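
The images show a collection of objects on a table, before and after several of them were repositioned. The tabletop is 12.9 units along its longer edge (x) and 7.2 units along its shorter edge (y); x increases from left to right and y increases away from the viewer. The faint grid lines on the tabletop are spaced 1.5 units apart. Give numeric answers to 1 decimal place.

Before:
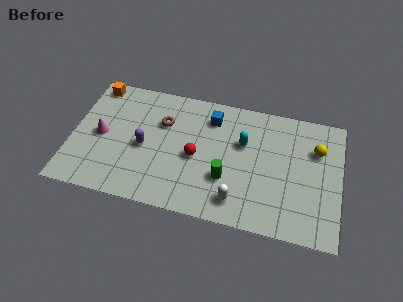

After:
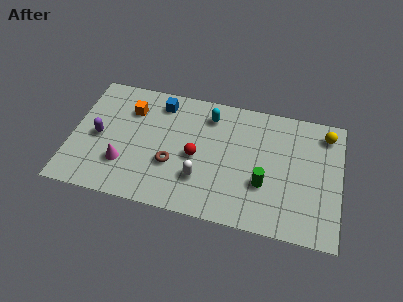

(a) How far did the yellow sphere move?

1.1

From (11.7, 5.0) to (12.1, 6.0), the yellow sphere covered √(0.4² + 1.0²) ≈ 1.1 units.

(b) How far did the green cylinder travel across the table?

1.8

From (7.5, 2.4) to (9.3, 2.5), the green cylinder covered √(1.8² + 0.1²) ≈ 1.8 units.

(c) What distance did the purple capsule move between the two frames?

2.2

The purple capsule moved from about (3.5, 3.3) to (1.3, 3.4), a distance of √(2.2² + 0.1²) ≈ 2.2.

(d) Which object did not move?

the red sphere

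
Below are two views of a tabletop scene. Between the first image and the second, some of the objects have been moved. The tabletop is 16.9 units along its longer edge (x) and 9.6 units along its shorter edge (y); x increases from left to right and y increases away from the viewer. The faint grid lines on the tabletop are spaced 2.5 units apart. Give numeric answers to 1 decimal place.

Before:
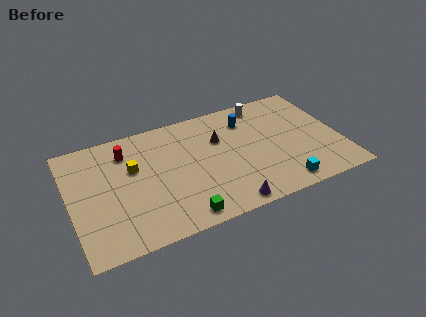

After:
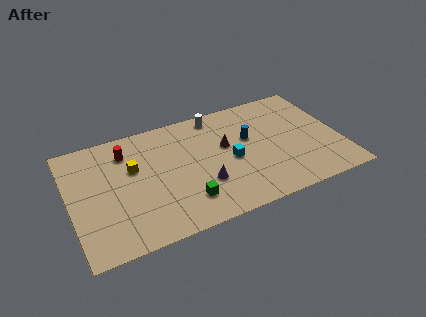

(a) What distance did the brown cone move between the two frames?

0.8

The brown cone was near (9.5, 6.4) before and (9.8, 5.7) after, so it travelled √(0.3² + 0.7²) ≈ 0.8 units.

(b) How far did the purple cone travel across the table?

2.5

The purple cone moved from about (9.3, 0.9) to (8.1, 3.1), a distance of √(1.2² + 2.2²) ≈ 2.5.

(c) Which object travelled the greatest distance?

the cyan cube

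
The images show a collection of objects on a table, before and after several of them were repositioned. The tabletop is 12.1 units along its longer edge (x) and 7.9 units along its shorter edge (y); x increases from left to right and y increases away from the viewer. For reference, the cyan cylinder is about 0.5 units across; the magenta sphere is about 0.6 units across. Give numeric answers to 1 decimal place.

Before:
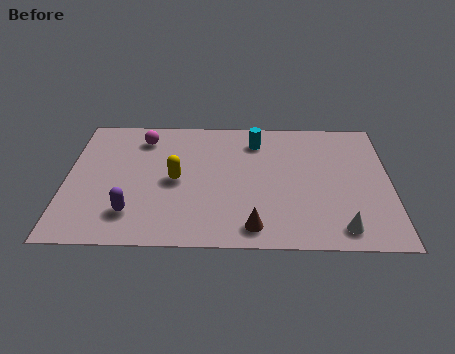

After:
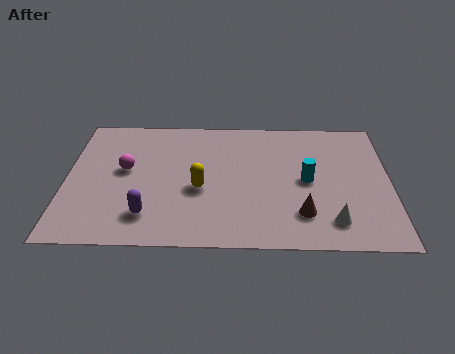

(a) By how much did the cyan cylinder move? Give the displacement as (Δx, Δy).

(1.9, -2.4)

The cyan cylinder was at about (7.1, 6.3) and moved to about (9.0, 3.9).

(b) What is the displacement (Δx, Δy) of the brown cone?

(1.8, 0.8)

From the two frames, the brown cone sits at roughly (7.0, 1.1) before and (8.8, 1.9) after.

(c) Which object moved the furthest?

the cyan cylinder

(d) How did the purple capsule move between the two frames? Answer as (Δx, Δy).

(0.6, -0.1)

The purple capsule started near (2.5, 1.8) and ended near (3.1, 1.7).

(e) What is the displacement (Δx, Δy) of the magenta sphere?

(-0.6, -2.0)

The magenta sphere started near (2.8, 6.4) and ended near (2.2, 4.4).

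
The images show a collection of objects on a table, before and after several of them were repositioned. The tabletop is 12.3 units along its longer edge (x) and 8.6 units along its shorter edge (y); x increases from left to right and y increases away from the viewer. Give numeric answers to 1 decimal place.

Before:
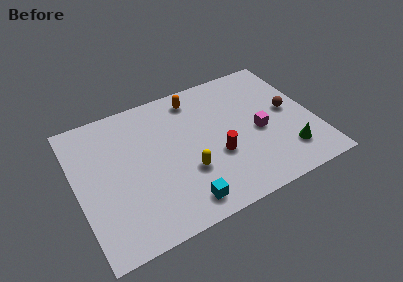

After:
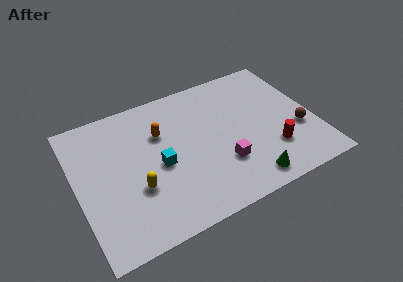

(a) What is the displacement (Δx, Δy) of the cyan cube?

(-0.8, 2.7)

The cyan cube started near (5.0, 1.2) and ended near (4.2, 3.9).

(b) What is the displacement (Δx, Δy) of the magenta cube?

(-2.1, -1.2)

From the two frames, the magenta cube sits at roughly (9.4, 3.8) before and (7.3, 2.6) after.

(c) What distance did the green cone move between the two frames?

2.3

The green cone moved from about (10.6, 1.9) to (8.4, 1.1), a distance of √(2.2² + 0.8²) ≈ 2.3.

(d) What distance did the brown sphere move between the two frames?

1.4

From (11.1, 4.5) to (11.4, 3.1), the brown sphere covered √(0.3² + 1.4²) ≈ 1.4 units.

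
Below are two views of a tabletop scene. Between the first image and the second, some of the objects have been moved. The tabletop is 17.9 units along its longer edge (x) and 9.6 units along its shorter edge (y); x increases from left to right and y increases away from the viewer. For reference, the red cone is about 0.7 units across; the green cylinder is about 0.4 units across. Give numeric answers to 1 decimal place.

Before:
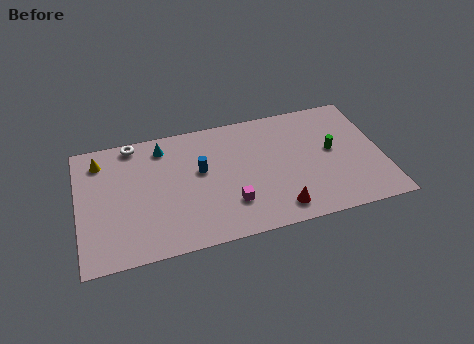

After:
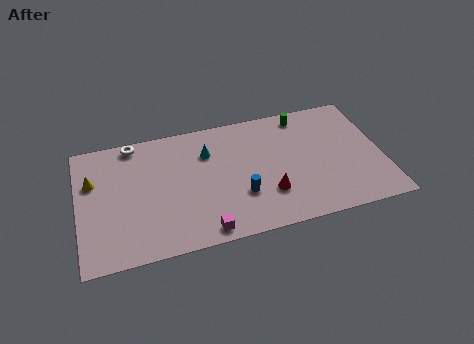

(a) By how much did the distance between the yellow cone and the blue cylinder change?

+2.9

The distance was about 6.2 in the first image and 9.1 in the second, so they moved 2.9 units further apart.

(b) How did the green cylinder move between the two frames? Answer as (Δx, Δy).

(-1.5, 3.2)

The green cylinder started near (15.0, 5.2) and ended near (13.5, 8.4).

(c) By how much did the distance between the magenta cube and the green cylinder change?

+3.1

They were about 6.7 units apart before and 9.8 after — 3.1 units further apart.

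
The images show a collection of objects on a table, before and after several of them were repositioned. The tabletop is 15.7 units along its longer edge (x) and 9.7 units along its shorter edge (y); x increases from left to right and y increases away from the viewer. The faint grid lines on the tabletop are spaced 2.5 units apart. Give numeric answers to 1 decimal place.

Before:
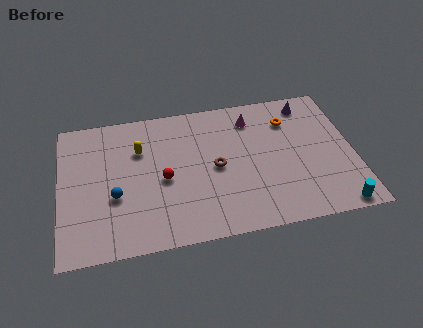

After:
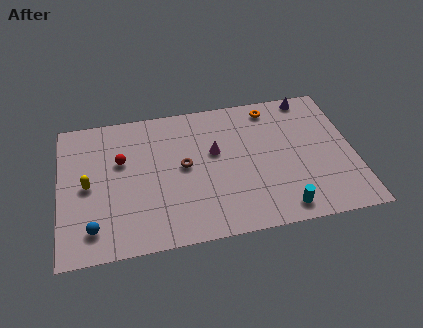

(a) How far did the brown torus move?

1.7

The brown torus was near (8.3, 4.7) before and (6.6, 5.1) after, so it travelled √(1.7² + 0.4²) ≈ 1.7 units.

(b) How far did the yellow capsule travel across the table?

3.4

The yellow capsule moved from about (4.3, 6.7) to (1.5, 4.7), a distance of √(2.8² + 2.0²) ≈ 3.4.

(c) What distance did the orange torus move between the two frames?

1.4

From (12.4, 7.3) to (11.5, 8.4), the orange torus covered √(0.9² + 1.1²) ≈ 1.4 units.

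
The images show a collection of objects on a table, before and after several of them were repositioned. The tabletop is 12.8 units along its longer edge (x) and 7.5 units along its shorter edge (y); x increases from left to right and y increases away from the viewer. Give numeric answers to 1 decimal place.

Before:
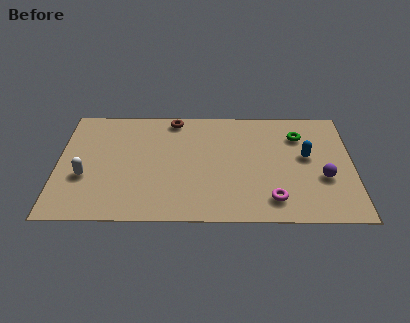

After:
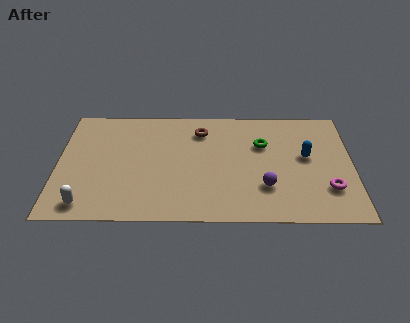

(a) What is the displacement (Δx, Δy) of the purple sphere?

(-2.5, -0.6)

The purple sphere was at about (11.5, 2.8) and moved to about (9.0, 2.2).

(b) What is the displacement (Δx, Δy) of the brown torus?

(1.2, -0.8)

The brown torus was at about (5.0, 6.7) and moved to about (6.2, 5.9).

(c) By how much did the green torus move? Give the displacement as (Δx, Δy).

(-1.6, -0.6)

The green torus started near (10.5, 5.6) and ended near (8.9, 5.0).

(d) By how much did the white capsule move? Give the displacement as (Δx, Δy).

(0.1, -1.8)

The white capsule was at about (1.2, 2.8) and moved to about (1.3, 1.0).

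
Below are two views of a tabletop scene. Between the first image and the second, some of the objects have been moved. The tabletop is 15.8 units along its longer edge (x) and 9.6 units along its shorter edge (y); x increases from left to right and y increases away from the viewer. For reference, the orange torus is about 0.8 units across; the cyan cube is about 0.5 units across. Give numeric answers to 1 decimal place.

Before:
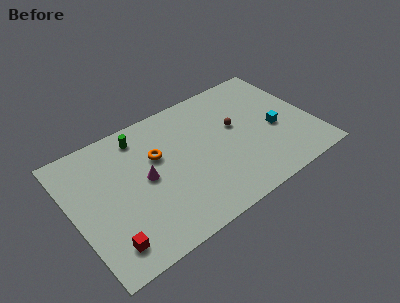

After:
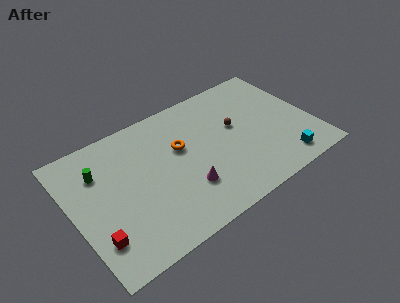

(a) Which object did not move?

the brown sphere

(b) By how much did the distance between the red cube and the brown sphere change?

+0.3

They were about 10.0 units apart before and 10.3 after — 0.3 units further apart.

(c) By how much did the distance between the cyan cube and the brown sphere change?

+2.0

They were about 2.8 units apart before and 4.8 after — 2.0 units further apart.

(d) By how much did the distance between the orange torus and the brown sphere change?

-1.5

Before: roughly 5.2 units apart; after: 3.7. That's 1.5 units closer together.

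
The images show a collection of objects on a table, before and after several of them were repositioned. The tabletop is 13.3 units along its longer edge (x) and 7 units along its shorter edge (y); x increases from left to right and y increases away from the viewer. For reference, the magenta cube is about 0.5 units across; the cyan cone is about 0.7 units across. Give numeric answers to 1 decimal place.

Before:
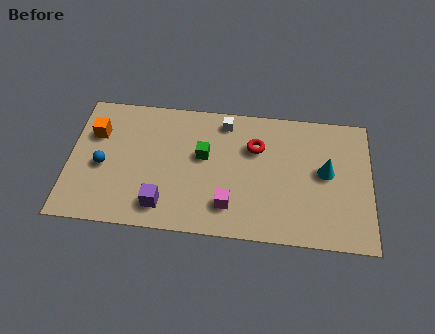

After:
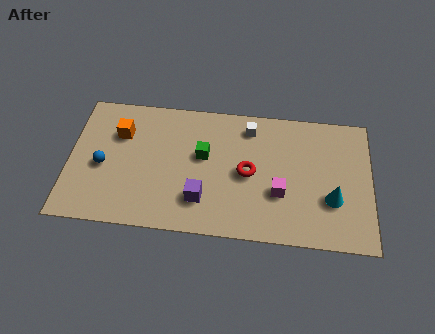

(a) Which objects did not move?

the blue sphere and the green cube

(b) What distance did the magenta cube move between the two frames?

2.4

The magenta cube was near (7.1, 1.6) before and (9.3, 2.5) after, so it travelled √(2.2² + 0.9²) ≈ 2.4 units.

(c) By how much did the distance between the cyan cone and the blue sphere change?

+0.3

Before: roughly 9.8 units apart; after: 10.1. That's 0.3 units further apart.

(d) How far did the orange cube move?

1.1

The orange cube was near (1.1, 4.8) before and (2.2, 4.9) after, so it travelled √(1.1² + 0.1²) ≈ 1.1 units.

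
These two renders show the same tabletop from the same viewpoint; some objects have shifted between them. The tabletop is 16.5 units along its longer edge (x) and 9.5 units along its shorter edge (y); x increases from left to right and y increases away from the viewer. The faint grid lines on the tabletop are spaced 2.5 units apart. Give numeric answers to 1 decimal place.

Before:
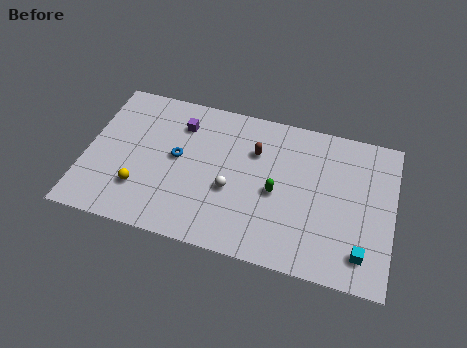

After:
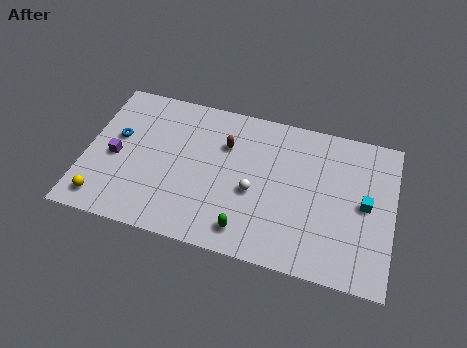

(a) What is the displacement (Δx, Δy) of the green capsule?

(-1.4, -2.8)

The green capsule started near (10.3, 4.3) and ended near (8.9, 1.5).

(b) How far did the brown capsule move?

1.6

The brown capsule moved from about (9.0, 6.6) to (7.4, 6.6), a distance of √(1.6² + 0.0²) ≈ 1.6.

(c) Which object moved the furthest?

the purple cube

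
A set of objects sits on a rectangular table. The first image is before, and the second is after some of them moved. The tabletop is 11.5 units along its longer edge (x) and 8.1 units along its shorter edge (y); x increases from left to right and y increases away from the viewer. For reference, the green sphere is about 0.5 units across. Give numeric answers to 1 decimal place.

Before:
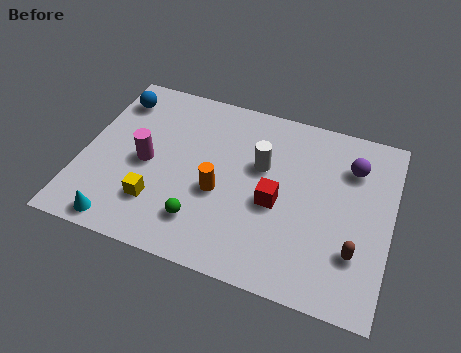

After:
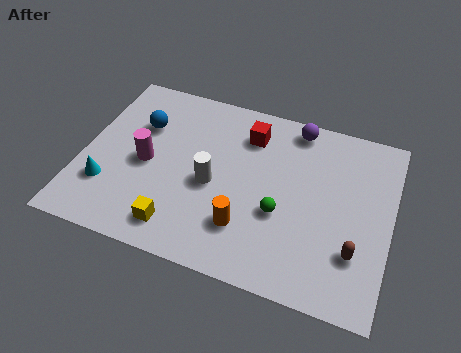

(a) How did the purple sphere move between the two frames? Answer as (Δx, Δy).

(-2.2, 1.2)

The purple sphere was at about (9.9, 6.0) and moved to about (7.7, 7.2).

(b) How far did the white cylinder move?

2.2

From (6.6, 5.0) to (4.9, 3.6), the white cylinder covered √(1.7² + 1.4²) ≈ 2.2 units.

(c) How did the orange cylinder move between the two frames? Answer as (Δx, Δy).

(1.1, -1.2)

The orange cylinder was at about (5.2, 3.3) and moved to about (6.3, 2.1).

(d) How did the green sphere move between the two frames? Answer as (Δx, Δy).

(2.8, 1.3)

The green sphere was at about (4.7, 1.8) and moved to about (7.5, 3.1).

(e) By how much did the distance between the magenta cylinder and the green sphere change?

+2.1

They were about 3.0 units apart before and 5.1 after — 2.1 units further apart.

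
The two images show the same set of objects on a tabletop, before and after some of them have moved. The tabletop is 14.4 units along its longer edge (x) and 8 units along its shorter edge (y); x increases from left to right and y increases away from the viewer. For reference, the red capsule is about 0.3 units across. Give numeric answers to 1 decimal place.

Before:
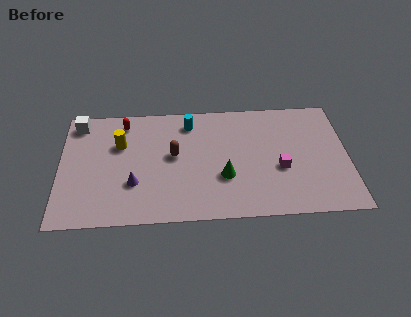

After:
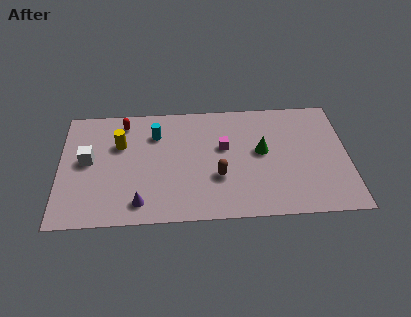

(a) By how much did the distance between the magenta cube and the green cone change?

-0.9

The distance was about 2.8 in the first image and 1.9 in the second, so they moved 0.9 units closer together.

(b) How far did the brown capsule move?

2.7

The brown capsule was near (5.7, 4.4) before and (7.9, 2.8) after, so it travelled √(2.2² + 1.6²) ≈ 2.7 units.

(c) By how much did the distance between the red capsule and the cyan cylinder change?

-1.5

Before: roughly 3.3 units apart; after: 1.8. That's 1.5 units closer together.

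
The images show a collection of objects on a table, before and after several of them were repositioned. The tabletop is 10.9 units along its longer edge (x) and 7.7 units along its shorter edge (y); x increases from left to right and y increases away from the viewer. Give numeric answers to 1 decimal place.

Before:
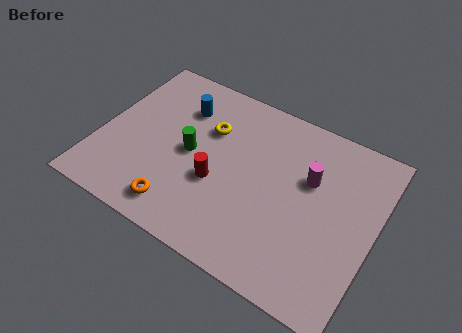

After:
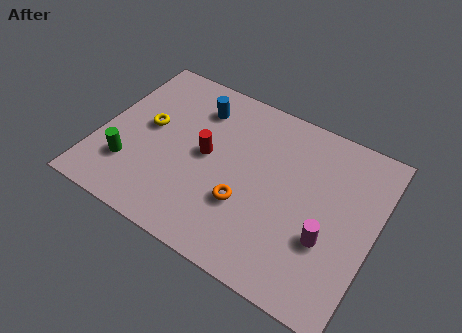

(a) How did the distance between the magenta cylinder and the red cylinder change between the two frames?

+1.3

The distance was about 3.9 in the first image and 5.2 in the second, so they moved 1.3 units further apart.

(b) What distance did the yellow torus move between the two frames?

2.5

The yellow torus was near (4.1, 5.2) before and (1.8, 4.2) after, so it travelled √(2.3² + 1.0²) ≈ 2.5 units.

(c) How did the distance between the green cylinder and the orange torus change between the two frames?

+2.0

Before: roughly 2.6 units apart; after: 4.6. That's 2.0 units further apart.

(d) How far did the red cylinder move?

1.2

From (4.8, 3.0) to (4.2, 4.0), the red cylinder covered √(0.6² + 1.0²) ≈ 1.2 units.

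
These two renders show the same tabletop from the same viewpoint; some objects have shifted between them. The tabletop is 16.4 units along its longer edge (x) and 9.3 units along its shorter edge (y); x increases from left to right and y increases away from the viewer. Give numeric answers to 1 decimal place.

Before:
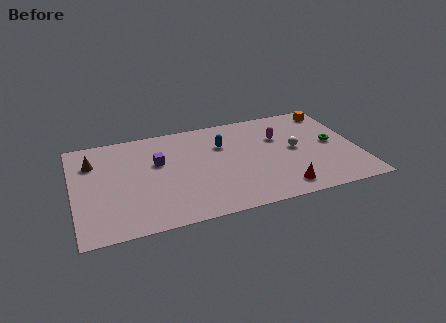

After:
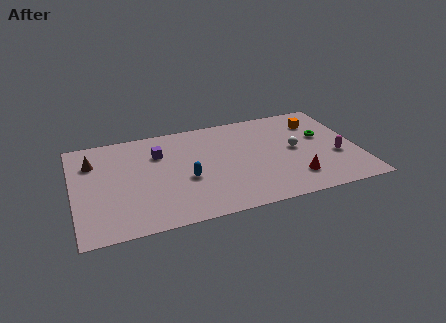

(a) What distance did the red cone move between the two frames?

1.1

The red cone was near (11.7, 1.4) before and (12.5, 2.1) after, so it travelled √(0.8² + 0.7²) ≈ 1.1 units.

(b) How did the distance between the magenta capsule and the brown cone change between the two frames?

+3.5

The distance was about 10.8 in the first image and 14.3 in the second, so they moved 3.5 units further apart.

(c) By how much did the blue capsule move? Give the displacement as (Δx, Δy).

(-2.3, -2.6)

From the two frames, the blue capsule sits at roughly (8.7, 6.4) before and (6.4, 3.8) after.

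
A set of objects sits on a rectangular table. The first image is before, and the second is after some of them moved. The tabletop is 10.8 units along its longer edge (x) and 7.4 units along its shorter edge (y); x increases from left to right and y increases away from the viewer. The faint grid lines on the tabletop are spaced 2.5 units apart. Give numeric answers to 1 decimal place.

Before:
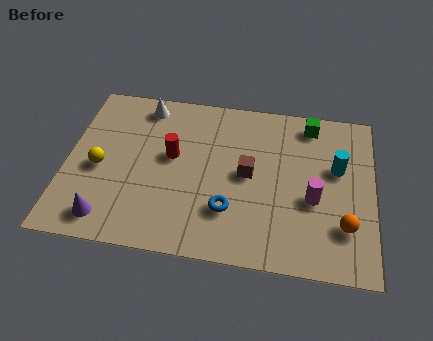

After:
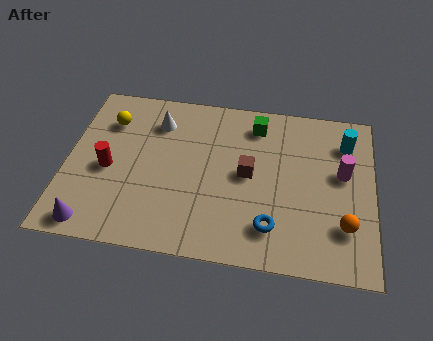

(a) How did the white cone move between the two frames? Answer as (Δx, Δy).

(0.5, -0.7)

The white cone was at about (2.6, 6.4) and moved to about (3.1, 5.7).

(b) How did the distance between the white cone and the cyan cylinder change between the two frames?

-0.5

The distance was about 7.2 in the first image and 6.7 in the second, so they moved 0.5 units closer together.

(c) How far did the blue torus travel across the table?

1.6

The blue torus moved from about (5.8, 2.1) to (7.3, 1.6), a distance of √(1.5² + 0.5²) ≈ 1.6.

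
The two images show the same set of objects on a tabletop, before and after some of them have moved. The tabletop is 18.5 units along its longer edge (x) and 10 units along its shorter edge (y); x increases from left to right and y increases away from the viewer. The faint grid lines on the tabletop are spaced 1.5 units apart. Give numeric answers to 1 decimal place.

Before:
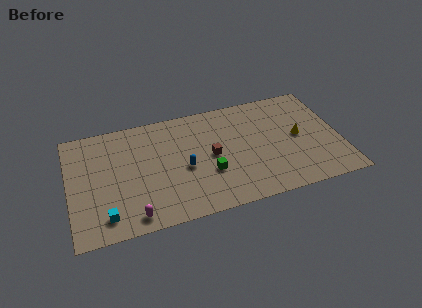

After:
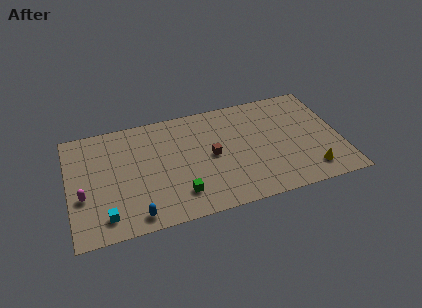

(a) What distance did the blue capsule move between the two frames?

4.7

The blue capsule moved from about (7.8, 4.4) to (4.3, 1.2), a distance of √(3.5² + 3.2²) ≈ 4.7.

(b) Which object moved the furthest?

the blue capsule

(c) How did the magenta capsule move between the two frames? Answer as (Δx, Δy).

(-3.2, 2.6)

From the two frames, the magenta capsule sits at roughly (4.1, 1.2) before and (0.9, 3.8) after.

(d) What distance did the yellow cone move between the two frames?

3.3

The yellow cone was near (15.7, 5.1) before and (16.2, 1.8) after, so it travelled √(0.5² + 3.3²) ≈ 3.3 units.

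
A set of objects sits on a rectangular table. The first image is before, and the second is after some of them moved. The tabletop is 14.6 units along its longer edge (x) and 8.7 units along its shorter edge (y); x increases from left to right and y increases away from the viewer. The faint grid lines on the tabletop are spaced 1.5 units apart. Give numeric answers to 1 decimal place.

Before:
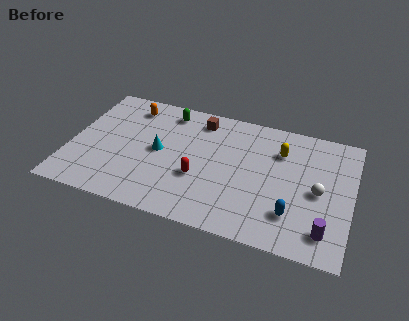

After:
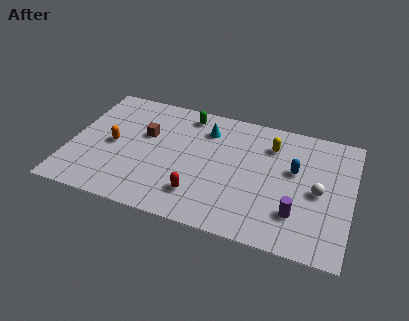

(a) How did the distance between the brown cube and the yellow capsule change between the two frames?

+2.2

They were about 4.4 units apart before and 6.6 after — 2.2 units further apart.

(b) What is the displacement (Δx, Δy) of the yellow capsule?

(-0.5, 0.3)

The yellow capsule was at about (10.8, 6.3) and moved to about (10.3, 6.6).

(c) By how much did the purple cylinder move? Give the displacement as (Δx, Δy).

(-1.5, 0.7)

From the two frames, the purple cylinder sits at roughly (13.4, 1.6) before and (11.9, 2.3) after.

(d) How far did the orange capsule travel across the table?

3.1

From (2.8, 7.2) to (2.2, 4.2), the orange capsule covered √(0.6² + 3.0²) ≈ 3.1 units.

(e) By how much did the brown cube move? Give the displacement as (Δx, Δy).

(-2.7, -1.9)

The brown cube was at about (6.5, 7.3) and moved to about (3.8, 5.4).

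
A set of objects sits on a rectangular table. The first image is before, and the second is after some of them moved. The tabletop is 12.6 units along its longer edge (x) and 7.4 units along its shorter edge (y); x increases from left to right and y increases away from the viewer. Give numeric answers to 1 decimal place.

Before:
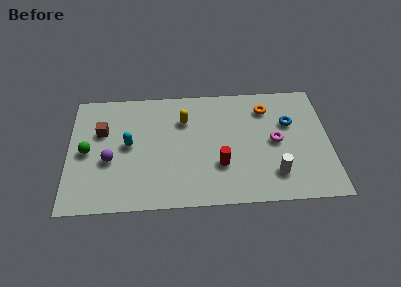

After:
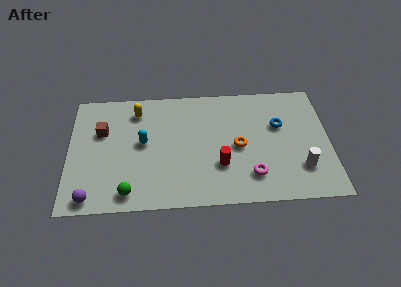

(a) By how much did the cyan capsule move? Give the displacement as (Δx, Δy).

(0.7, 0.1)

The cyan capsule started near (2.9, 3.9) and ended near (3.6, 4.0).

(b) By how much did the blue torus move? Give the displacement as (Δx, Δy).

(-0.5, -0.1)

From the two frames, the blue torus sits at roughly (10.7, 4.8) before and (10.2, 4.7) after.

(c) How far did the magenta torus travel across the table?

2.3

The magenta torus was near (10.0, 3.7) before and (8.8, 1.7) after, so it travelled √(1.2² + 2.0²) ≈ 2.3 units.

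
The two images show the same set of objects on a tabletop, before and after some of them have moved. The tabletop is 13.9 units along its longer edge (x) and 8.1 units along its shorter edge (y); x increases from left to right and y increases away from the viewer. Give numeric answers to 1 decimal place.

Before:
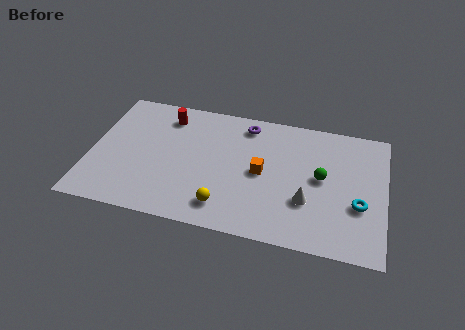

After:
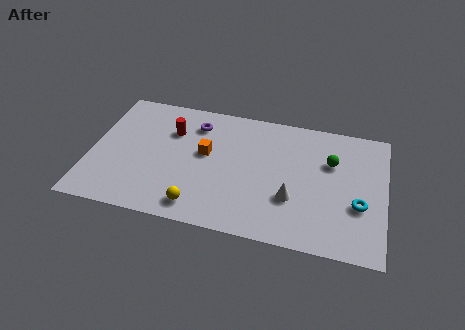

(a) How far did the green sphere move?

1.2

The green sphere was near (10.9, 4.3) before and (11.3, 5.4) after, so it travelled √(0.4² + 1.1²) ≈ 1.2 units.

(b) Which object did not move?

the cyan torus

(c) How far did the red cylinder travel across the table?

0.9

The red cylinder moved from about (3.4, 6.6) to (3.7, 5.7), a distance of √(0.3² + 0.9²) ≈ 0.9.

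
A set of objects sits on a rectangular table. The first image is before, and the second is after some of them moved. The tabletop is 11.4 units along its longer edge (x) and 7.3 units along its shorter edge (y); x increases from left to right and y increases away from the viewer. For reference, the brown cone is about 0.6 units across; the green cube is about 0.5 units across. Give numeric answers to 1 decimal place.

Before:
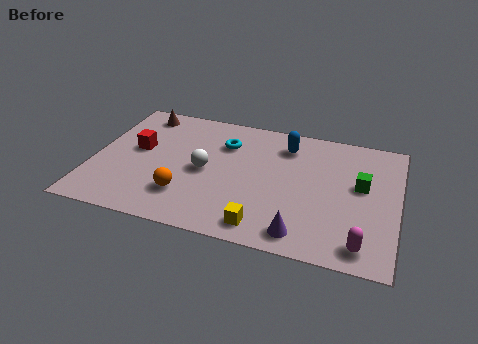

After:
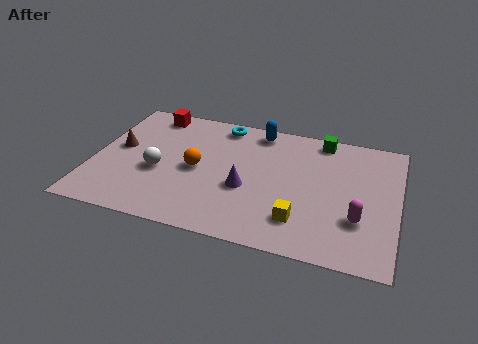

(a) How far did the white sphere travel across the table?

1.8

The white sphere moved from about (4.2, 3.5) to (2.5, 3.0), a distance of √(1.7² + 0.5²) ≈ 1.8.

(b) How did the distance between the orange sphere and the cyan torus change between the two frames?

-0.6

Before: roughly 3.6 units apart; after: 3.0. That's 0.6 units closer together.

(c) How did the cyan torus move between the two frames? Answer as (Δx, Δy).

(-0.2, 1.1)

The cyan torus started near (4.8, 5.3) and ended near (4.6, 6.4).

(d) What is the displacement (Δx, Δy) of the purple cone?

(-2.2, 1.9)

From the two frames, the purple cone sits at roughly (8.0, 1.0) before and (5.8, 2.9) after.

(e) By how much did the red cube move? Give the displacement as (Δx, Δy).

(0.3, 2.3)

The red cube started near (1.6, 4.1) and ended near (1.9, 6.4).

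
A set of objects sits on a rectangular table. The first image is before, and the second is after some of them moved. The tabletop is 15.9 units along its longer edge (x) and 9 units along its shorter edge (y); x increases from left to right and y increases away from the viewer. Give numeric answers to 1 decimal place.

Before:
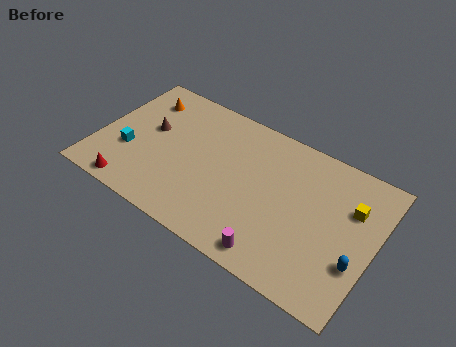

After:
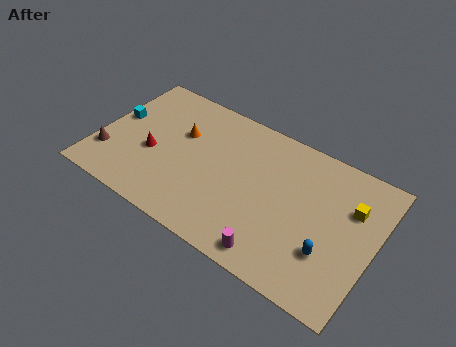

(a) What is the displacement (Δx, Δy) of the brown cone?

(-2.0, -2.8)

The brown cone was at about (2.8, 5.2) and moved to about (0.8, 2.4).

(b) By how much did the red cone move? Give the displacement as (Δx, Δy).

(0.7, 2.8)

The red cone started near (2.5, 0.9) and ended near (3.2, 3.7).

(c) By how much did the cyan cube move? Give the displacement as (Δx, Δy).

(-1.1, 1.9)

The cyan cube was at about (1.9, 3.2) and moved to about (0.8, 5.1).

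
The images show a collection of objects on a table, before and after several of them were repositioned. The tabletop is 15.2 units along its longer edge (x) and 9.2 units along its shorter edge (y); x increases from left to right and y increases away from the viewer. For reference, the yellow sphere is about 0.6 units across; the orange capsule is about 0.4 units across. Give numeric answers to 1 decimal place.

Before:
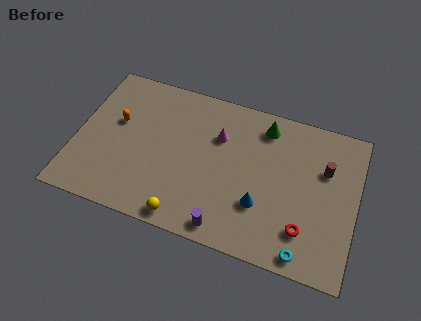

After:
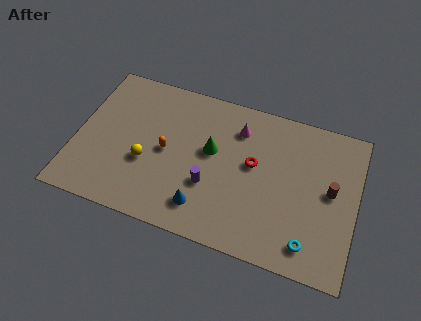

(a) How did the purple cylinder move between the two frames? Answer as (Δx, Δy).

(-1.1, 2.2)

The purple cylinder was at about (8.5, 1.0) and moved to about (7.4, 3.2).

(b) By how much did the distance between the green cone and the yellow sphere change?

-3.9

Before: roughly 7.7 units apart; after: 3.8. That's 3.9 units closer together.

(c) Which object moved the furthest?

the red torus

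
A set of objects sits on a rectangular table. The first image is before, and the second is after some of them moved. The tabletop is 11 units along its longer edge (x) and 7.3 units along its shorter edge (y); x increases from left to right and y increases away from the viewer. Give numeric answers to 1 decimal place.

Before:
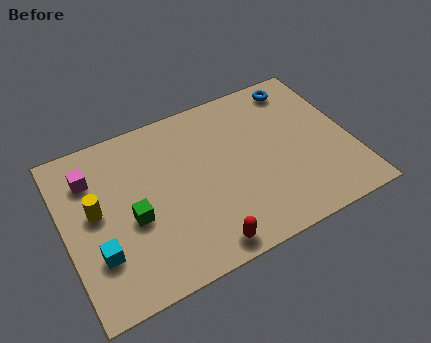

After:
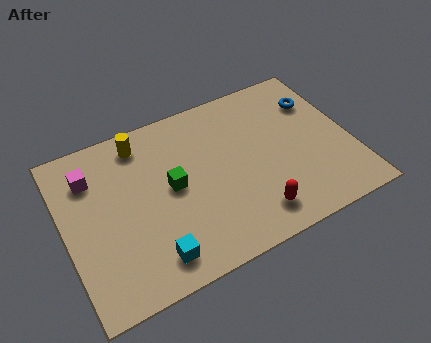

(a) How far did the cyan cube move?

2.1

The cyan cube moved from about (1.1, 2.2) to (3.0, 1.2), a distance of √(1.9² + 1.0²) ≈ 2.1.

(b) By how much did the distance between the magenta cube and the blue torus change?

+0.6

Before: roughly 8.2 units apart; after: 8.8. That's 0.6 units further apart.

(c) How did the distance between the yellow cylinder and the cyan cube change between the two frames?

+3.2

They were about 1.8 units apart before and 5.0 after — 3.2 units further apart.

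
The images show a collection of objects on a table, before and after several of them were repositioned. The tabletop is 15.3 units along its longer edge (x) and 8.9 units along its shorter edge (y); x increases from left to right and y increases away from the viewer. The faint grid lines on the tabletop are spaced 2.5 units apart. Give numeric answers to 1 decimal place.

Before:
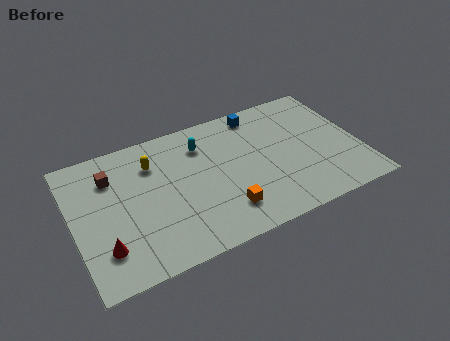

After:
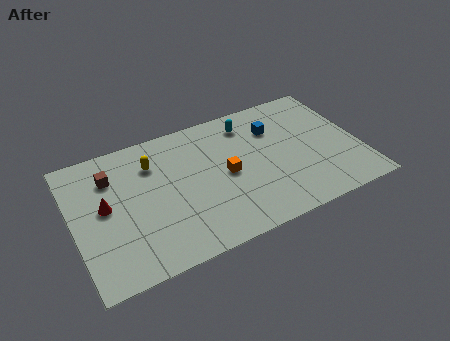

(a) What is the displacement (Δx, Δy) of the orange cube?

(0.4, 2.3)

From the two frames, the orange cube sits at roughly (7.7, 2.0) before and (8.1, 4.3) after.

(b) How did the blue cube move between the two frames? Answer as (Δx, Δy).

(0.7, -1.4)

From the two frames, the blue cube sits at roughly (10.3, 7.8) before and (11.0, 6.4) after.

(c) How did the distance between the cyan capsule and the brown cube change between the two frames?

+2.6

The distance was about 4.9 in the first image and 7.5 in the second, so they moved 2.6 units further apart.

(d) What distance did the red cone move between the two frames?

2.6

From (1.4, 2.2) to (1.7, 4.8), the red cone covered √(0.3² + 2.6²) ≈ 2.6 units.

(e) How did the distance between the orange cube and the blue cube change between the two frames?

-2.8

Before: roughly 6.4 units apart; after: 3.6. That's 2.8 units closer together.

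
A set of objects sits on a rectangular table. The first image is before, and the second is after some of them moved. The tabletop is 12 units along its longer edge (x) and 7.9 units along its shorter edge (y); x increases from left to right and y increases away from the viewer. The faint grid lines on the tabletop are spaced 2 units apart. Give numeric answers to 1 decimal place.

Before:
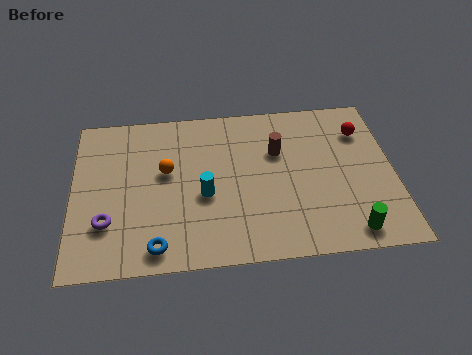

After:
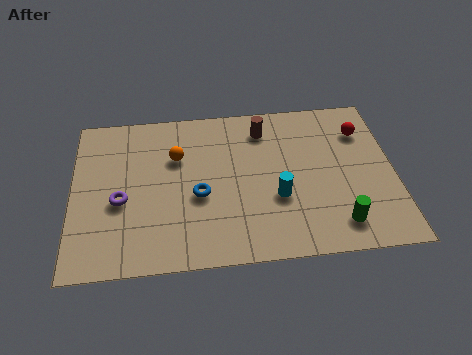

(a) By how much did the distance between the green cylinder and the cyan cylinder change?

-3.1

Before: roughly 5.8 units apart; after: 2.7. That's 3.1 units closer together.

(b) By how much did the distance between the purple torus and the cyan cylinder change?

+2.1

The distance was about 3.7 in the first image and 5.8 in the second, so they moved 2.1 units further apart.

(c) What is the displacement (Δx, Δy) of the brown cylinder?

(-0.5, 1.2)

The brown cylinder started near (7.7, 5.2) and ended near (7.2, 6.4).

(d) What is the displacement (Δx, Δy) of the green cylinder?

(-0.4, 0.4)

The green cylinder started near (10.2, 1.0) and ended near (9.8, 1.4).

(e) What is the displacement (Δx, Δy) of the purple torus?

(0.5, 1.0)

The purple torus was at about (1.3, 2.3) and moved to about (1.8, 3.3).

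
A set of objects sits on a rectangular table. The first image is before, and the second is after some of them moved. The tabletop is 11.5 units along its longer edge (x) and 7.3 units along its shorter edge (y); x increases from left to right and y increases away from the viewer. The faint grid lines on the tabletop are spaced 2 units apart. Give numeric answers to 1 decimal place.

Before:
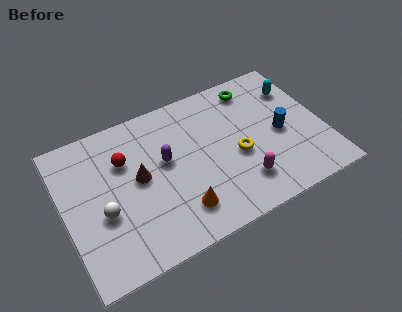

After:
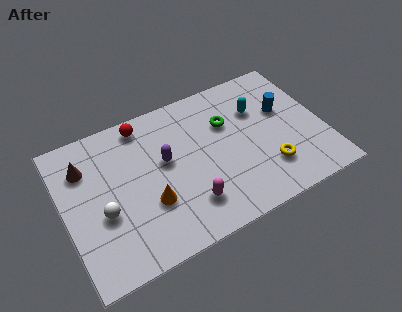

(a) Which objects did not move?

the purple capsule and the white sphere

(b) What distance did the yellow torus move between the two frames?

1.7

The yellow torus moved from about (7.6, 3.1) to (8.8, 1.9), a distance of √(1.2² + 1.2²) ≈ 1.7.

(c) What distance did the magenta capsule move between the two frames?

2.4

The magenta capsule moved from about (7.6, 1.7) to (5.2, 1.7), a distance of √(2.4² + 0.0²) ≈ 2.4.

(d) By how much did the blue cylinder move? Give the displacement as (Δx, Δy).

(0.3, 1.1)

The blue cylinder started near (9.6, 3.4) and ended near (9.9, 4.5).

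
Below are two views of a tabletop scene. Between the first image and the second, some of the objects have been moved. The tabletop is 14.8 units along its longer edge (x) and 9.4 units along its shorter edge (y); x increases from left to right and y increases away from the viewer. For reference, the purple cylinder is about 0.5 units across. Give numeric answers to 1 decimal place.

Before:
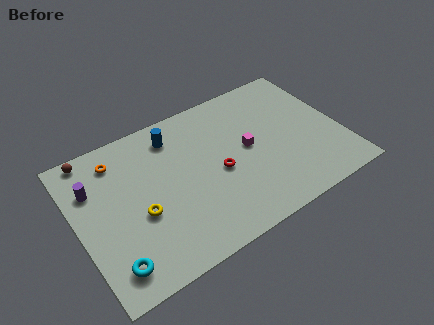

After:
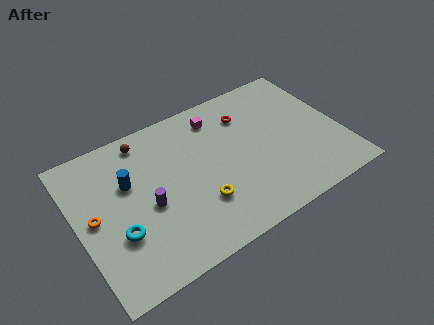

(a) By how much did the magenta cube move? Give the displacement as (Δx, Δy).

(-1.3, 2.8)

The magenta cube was at about (9.6, 4.9) and moved to about (8.3, 7.7).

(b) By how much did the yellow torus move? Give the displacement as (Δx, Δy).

(3.2, -1.0)

The yellow torus was at about (3.3, 3.8) and moved to about (6.5, 2.8).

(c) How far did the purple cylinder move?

3.7

From (1.1, 6.6) to (3.8, 4.1), the purple cylinder covered √(2.7² + 2.5²) ≈ 3.7 units.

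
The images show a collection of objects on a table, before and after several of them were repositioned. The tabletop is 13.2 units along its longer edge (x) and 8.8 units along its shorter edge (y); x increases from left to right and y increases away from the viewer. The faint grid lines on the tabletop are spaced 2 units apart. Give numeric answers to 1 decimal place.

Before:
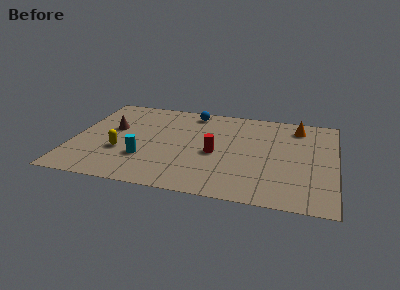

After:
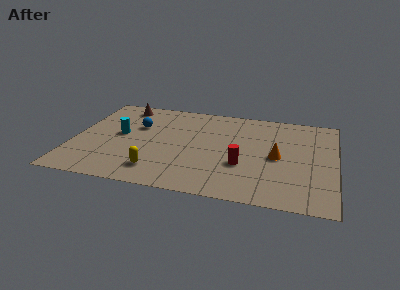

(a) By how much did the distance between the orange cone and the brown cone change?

-0.7

They were about 9.5 units apart before and 8.8 after — 0.7 units closer together.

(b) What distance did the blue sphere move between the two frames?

3.4

The blue sphere was near (5.8, 7.7) before and (3.1, 5.7) after, so it travelled √(2.7² + 2.0²) ≈ 3.4 units.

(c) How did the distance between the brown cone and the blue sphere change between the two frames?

-2.5

Before: roughly 4.6 units apart; after: 2.1. That's 2.5 units closer together.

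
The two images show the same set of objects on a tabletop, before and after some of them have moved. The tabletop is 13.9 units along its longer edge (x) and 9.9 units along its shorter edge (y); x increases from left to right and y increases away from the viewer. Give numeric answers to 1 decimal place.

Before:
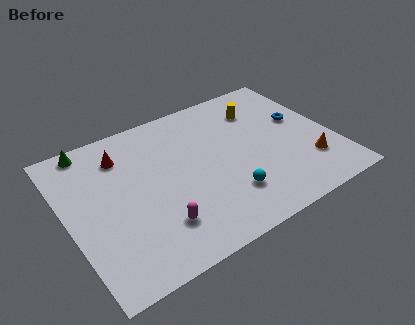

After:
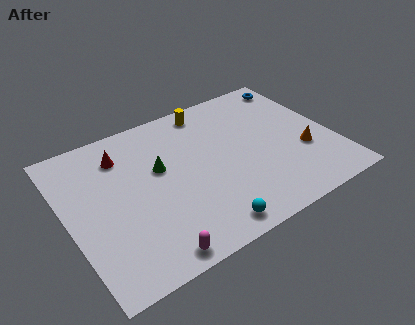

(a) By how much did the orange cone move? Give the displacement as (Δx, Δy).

(-0.1, 0.9)

The orange cone was at about (12.3, 2.6) and moved to about (12.2, 3.5).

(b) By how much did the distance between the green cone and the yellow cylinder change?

-4.8

The distance was about 9.0 in the first image and 4.2 in the second, so they moved 4.8 units closer together.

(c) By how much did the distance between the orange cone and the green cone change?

-4.7

They were about 12.4 units apart before and 7.7 after — 4.7 units closer together.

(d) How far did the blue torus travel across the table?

2.8

The blue torus was near (12.5, 5.8) before and (12.9, 8.6) after, so it travelled √(0.4² + 2.8²) ≈ 2.8 units.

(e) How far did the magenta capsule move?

1.6

The magenta capsule was near (4.2, 2.4) before and (3.6, 0.9) after, so it travelled √(0.6² + 1.5²) ≈ 1.6 units.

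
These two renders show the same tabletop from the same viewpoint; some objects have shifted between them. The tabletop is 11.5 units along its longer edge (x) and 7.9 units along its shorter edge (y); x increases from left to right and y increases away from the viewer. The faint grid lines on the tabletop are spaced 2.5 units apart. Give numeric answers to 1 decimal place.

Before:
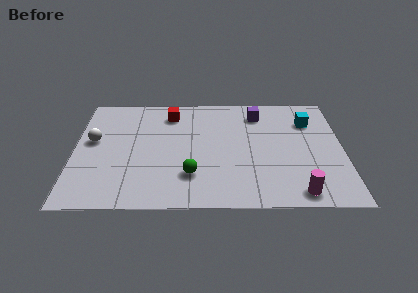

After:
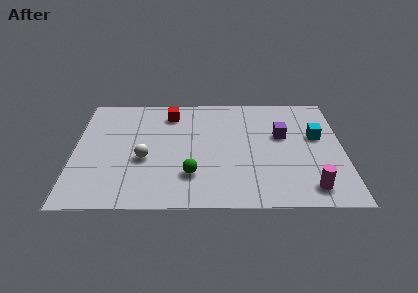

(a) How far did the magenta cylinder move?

0.6

The magenta cylinder moved from about (9.5, 0.9) to (10.0, 1.2), a distance of √(0.5² + 0.3²) ≈ 0.6.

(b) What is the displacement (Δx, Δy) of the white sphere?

(2.2, -1.3)

The white sphere started near (0.8, 4.5) and ended near (3.0, 3.2).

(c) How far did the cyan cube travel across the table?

1.1

From (10.1, 5.8) to (10.4, 4.7), the cyan cube covered √(0.3² + 1.1²) ≈ 1.1 units.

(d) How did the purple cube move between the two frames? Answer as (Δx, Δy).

(1.0, -1.6)

From the two frames, the purple cube sits at roughly (7.9, 6.4) before and (8.9, 4.8) after.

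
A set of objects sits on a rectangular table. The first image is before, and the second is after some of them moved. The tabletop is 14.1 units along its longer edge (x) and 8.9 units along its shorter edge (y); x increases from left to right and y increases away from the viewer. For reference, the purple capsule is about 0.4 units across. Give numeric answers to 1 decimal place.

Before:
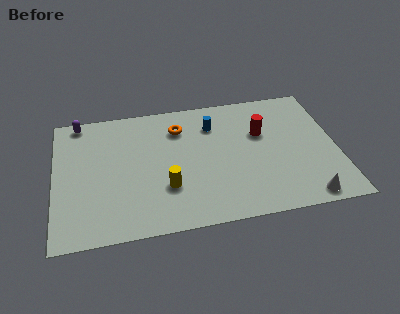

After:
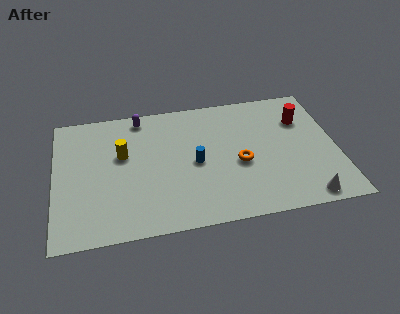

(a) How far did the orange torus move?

4.2

From (6.3, 6.8) to (9.2, 3.8), the orange torus covered √(2.9² + 3.0²) ≈ 4.2 units.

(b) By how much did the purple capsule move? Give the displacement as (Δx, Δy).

(3.1, -0.2)

From the two frames, the purple capsule sits at roughly (1.3, 8.1) before and (4.4, 7.9) after.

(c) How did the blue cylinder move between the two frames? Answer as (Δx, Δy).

(-1.0, -2.5)

The blue cylinder was at about (8.0, 6.7) and moved to about (7.0, 4.2).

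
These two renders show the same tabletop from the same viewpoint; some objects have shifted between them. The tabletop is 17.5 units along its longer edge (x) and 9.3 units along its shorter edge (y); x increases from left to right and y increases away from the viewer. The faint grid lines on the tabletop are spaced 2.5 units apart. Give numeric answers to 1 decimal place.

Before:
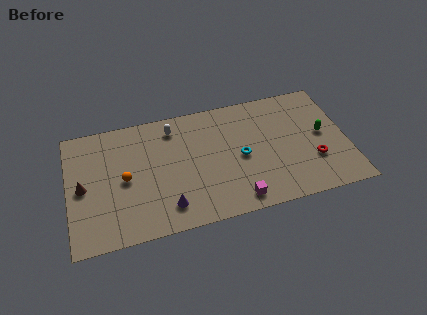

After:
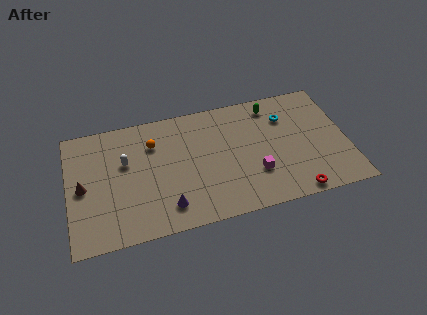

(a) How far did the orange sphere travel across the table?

3.0

From (3.5, 4.5) to (5.4, 6.8), the orange sphere covered √(1.9² + 2.3²) ≈ 3.0 units.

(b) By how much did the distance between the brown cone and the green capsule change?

-2.5

The distance was about 15.1 in the first image and 12.6 in the second, so they moved 2.5 units closer together.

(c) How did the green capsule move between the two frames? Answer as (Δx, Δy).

(-3.0, 3.0)

From the two frames, the green capsule sits at roughly (16.0, 4.9) before and (13.0, 7.9) after.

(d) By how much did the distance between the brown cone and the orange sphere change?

+2.5

Before: roughly 2.6 units apart; after: 5.1. That's 2.5 units further apart.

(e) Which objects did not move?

the purple cone and the brown cone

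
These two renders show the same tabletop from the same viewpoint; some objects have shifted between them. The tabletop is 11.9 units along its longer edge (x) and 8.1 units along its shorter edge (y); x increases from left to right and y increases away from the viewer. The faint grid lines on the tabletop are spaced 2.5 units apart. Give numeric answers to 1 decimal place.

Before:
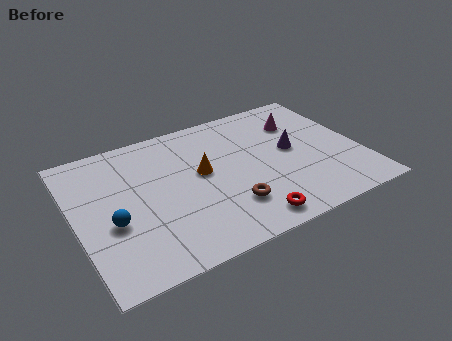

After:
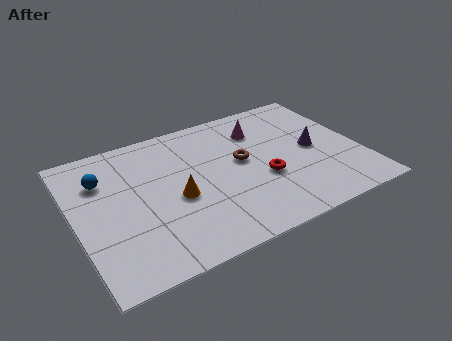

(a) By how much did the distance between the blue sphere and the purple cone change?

+1.1

The distance was about 7.8 in the first image and 8.9 in the second, so they moved 1.1 units further apart.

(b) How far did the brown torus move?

2.6

The brown torus moved from about (6.1, 2.1) to (7.0, 4.5), a distance of √(0.9² + 2.4²) ≈ 2.6.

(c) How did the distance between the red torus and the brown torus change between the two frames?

+0.3

Before: roughly 1.3 units apart; after: 1.6. That's 0.3 units further apart.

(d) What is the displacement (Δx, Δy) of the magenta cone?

(-1.7, 0.2)

From the two frames, the magenta cone sits at roughly (9.7, 5.9) before and (8.0, 6.1) after.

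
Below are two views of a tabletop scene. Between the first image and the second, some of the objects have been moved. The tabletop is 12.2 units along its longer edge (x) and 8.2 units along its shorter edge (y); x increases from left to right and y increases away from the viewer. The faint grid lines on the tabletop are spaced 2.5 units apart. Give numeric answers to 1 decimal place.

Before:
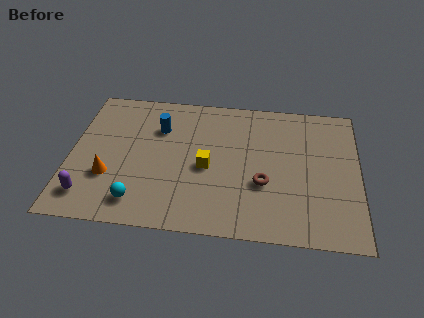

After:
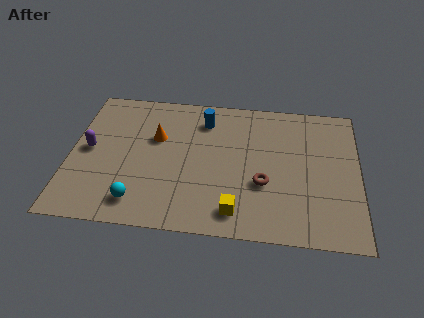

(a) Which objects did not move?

the brown torus and the cyan sphere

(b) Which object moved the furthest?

the orange cone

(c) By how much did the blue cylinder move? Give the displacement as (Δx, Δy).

(1.9, 0.7)

The blue cylinder was at about (3.7, 5.8) and moved to about (5.6, 6.5).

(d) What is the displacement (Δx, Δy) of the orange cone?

(1.9, 2.5)

The orange cone started near (1.7, 2.7) and ended near (3.6, 5.2).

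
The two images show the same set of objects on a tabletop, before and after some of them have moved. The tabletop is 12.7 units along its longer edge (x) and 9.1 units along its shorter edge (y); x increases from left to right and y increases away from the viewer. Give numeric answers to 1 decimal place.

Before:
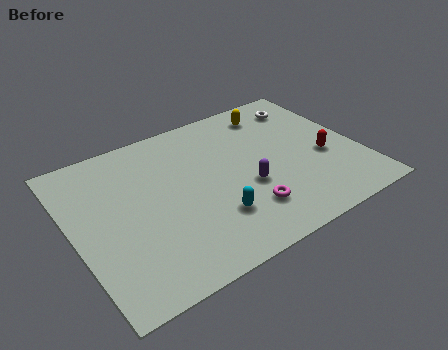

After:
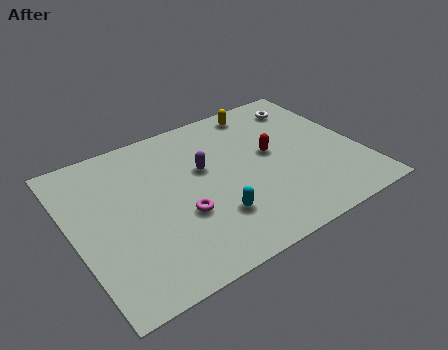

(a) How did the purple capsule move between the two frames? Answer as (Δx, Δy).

(-1.6, 2.0)

The purple capsule started near (7.5, 3.5) and ended near (5.9, 5.5).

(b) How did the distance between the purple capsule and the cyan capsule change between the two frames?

+1.0

They were about 2.0 units apart before and 3.0 after — 1.0 units further apart.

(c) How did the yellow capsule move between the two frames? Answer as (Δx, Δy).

(-0.5, 0.4)

The yellow capsule started near (9.5, 7.6) and ended near (9.0, 8.0).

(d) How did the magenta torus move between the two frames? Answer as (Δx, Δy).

(-2.7, 1.1)

The magenta torus was at about (7.2, 2.2) and moved to about (4.5, 3.3).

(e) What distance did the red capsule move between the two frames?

2.6

The red capsule moved from about (11.1, 3.7) to (8.9, 5.0), a distance of √(2.2² + 1.3²) ≈ 2.6.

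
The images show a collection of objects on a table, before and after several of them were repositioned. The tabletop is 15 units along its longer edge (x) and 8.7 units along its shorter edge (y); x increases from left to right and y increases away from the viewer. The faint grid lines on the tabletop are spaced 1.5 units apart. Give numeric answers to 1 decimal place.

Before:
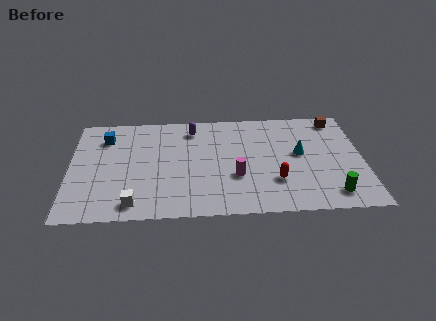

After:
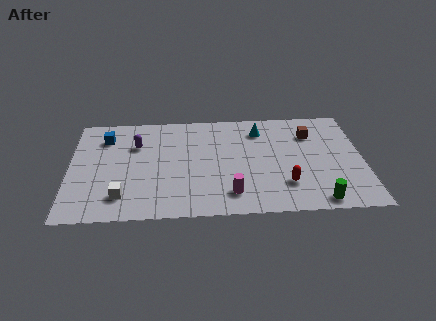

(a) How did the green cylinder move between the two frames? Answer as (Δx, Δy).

(-0.7, -0.5)

The green cylinder was at about (13.3, 1.4) and moved to about (12.6, 0.9).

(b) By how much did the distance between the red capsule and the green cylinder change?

-0.9

They were about 3.0 units apart before and 2.1 after — 0.9 units closer together.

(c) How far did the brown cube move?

1.8

From (13.8, 7.6) to (12.4, 6.4), the brown cube covered √(1.4² + 1.2²) ≈ 1.8 units.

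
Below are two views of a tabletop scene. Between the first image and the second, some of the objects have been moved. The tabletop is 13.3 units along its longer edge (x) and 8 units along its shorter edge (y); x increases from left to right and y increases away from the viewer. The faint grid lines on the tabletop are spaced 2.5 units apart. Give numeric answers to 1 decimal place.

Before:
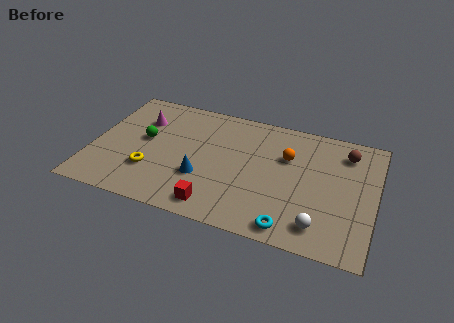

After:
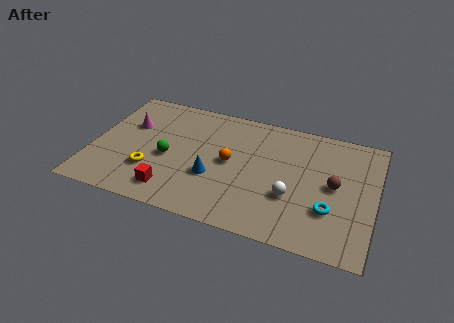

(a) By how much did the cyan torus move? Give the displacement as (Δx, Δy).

(1.7, 1.6)

The cyan torus started near (9.6, 0.9) and ended near (11.3, 2.5).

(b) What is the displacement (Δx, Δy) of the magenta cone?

(-0.5, -0.5)

The magenta cone started near (2.1, 5.7) and ended near (1.6, 5.2).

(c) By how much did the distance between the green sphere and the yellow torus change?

-0.8

Before: roughly 2.1 units apart; after: 1.3. That's 0.8 units closer together.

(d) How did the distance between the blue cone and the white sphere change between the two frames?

-2.0

They were about 5.7 units apart before and 3.7 after — 2.0 units closer together.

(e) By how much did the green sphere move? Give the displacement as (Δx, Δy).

(1.2, -0.9)

From the two frames, the green sphere sits at roughly (2.4, 4.4) before and (3.6, 3.5) after.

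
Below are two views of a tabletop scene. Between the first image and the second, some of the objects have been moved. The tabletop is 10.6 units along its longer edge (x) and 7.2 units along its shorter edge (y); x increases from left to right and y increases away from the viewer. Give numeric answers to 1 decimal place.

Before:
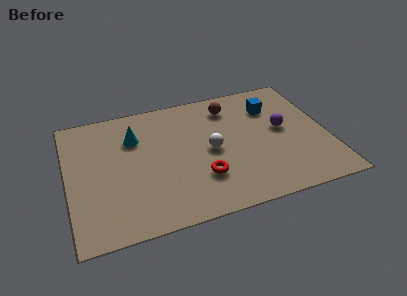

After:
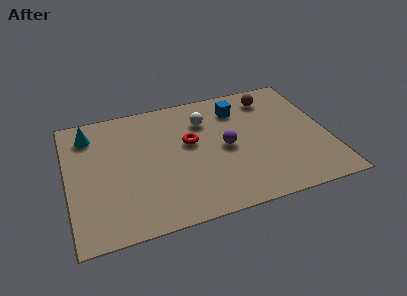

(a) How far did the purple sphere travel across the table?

2.4

From (8.8, 3.9) to (6.4, 3.5), the purple sphere covered √(2.4² + 0.4²) ≈ 2.4 units.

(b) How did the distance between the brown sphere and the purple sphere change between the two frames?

+0.4

They were about 2.8 units apart before and 3.2 after — 0.4 units further apart.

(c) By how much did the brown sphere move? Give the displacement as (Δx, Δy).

(1.7, 0.1)

The brown sphere was at about (6.8, 5.8) and moved to about (8.5, 5.9).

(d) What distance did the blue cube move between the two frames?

1.4

The blue cube moved from about (8.5, 5.3) to (7.1, 5.6), a distance of √(1.4² + 0.3²) ≈ 1.4.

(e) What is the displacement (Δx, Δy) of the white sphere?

(-0.1, 1.8)

The white sphere started near (5.8, 3.5) and ended near (5.7, 5.3).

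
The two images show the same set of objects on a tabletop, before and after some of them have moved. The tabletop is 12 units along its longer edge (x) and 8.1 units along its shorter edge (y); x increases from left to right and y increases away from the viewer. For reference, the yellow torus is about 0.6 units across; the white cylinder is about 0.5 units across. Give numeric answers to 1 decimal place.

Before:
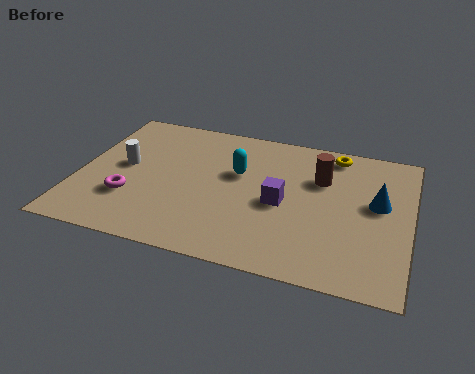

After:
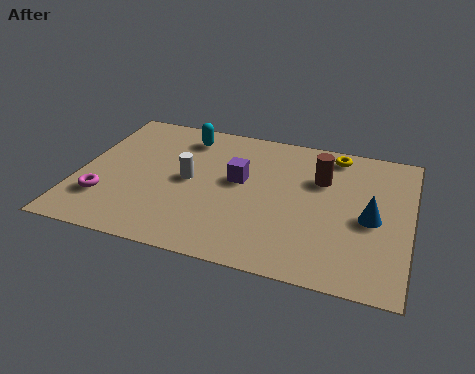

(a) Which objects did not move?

the brown cylinder and the yellow torus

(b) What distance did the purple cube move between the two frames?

1.8

The purple cube moved from about (7.4, 3.7) to (5.8, 4.6), a distance of √(1.6² + 0.9²) ≈ 1.8.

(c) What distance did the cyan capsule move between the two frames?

2.7

From (5.7, 5.0) to (3.6, 6.7), the cyan capsule covered √(2.1² + 1.7²) ≈ 2.7 units.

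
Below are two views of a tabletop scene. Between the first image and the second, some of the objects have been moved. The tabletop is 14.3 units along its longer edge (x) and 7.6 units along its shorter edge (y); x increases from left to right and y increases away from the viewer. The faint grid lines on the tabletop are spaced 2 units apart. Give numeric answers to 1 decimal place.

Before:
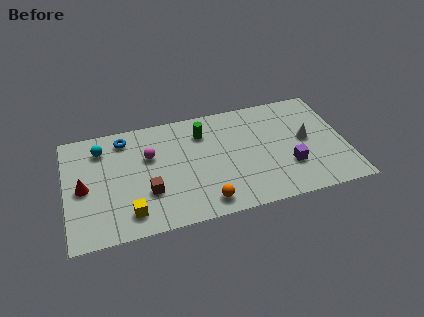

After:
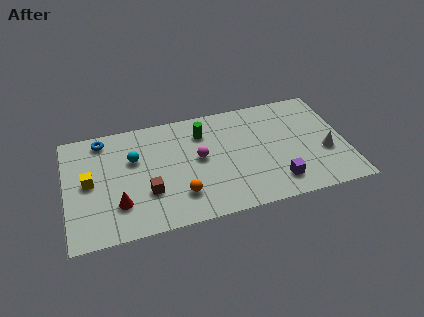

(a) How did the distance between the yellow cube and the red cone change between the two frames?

-0.8

The distance was about 3.1 in the first image and 2.3 in the second, so they moved 0.8 units closer together.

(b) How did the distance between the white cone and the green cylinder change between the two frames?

+1.3

The distance was about 5.5 in the first image and 6.8 in the second, so they moved 1.3 units further apart.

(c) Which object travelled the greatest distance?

the yellow cube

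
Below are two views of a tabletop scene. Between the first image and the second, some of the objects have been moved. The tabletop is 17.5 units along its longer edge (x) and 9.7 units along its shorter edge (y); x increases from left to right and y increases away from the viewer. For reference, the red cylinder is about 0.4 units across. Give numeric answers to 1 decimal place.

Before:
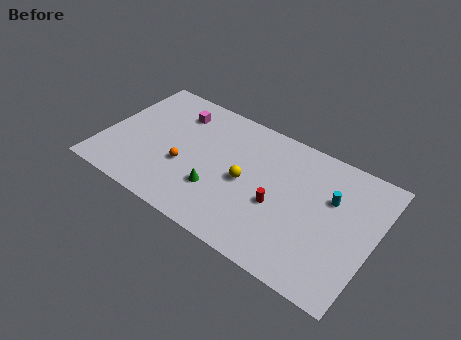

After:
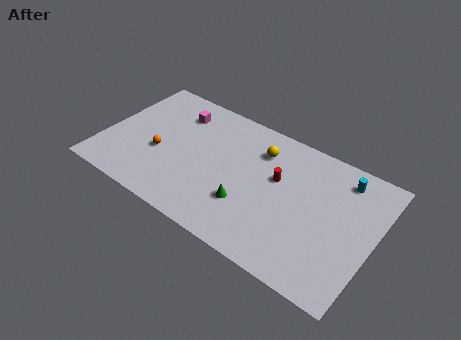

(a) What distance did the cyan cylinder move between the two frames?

1.9

From (14.6, 6.3) to (15.1, 8.1), the cyan cylinder covered √(0.5² + 1.8²) ≈ 1.9 units.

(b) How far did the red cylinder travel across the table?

1.9

From (11.5, 4.0) to (11.2, 5.9), the red cylinder covered √(0.3² + 1.9²) ≈ 1.9 units.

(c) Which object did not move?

the magenta cube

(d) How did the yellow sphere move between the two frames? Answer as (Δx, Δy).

(0.5, 2.8)

The yellow sphere started near (9.3, 4.6) and ended near (9.8, 7.4).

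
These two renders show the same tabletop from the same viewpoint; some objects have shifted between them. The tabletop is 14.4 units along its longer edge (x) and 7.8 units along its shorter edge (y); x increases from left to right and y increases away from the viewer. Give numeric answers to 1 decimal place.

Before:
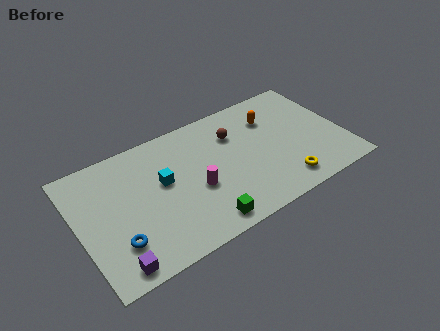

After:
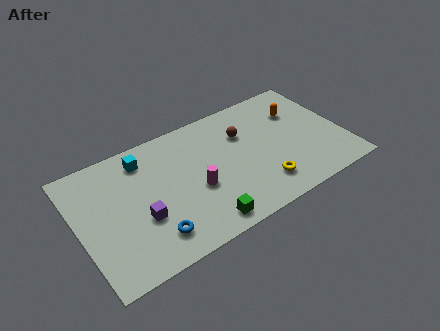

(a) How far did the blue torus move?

1.9

From (1.8, 2.1) to (3.6, 1.6), the blue torus covered √(1.8² + 0.5²) ≈ 1.9 units.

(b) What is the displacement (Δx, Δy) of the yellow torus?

(-1.1, 0.4)

The yellow torus was at about (10.7, 1.3) and moved to about (9.6, 1.7).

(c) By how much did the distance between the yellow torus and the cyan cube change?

+0.6

Before: roughly 6.9 units apart; after: 7.5. That's 0.6 units further apart.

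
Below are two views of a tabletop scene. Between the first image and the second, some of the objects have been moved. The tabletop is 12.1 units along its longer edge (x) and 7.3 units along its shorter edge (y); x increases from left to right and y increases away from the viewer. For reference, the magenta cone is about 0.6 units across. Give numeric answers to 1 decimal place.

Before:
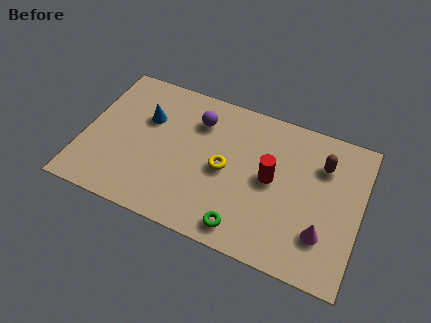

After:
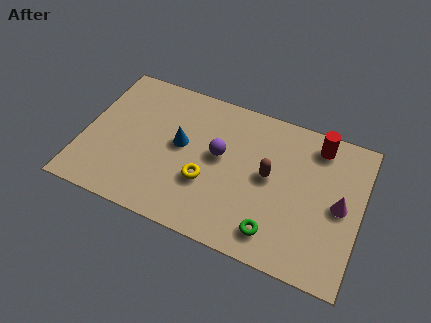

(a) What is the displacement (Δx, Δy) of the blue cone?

(1.6, -0.8)

The blue cone was at about (2.6, 4.8) and moved to about (4.2, 4.0).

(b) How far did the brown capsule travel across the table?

2.6

From (10.3, 5.3) to (8.1, 3.9), the brown capsule covered √(2.2² + 1.4²) ≈ 2.6 units.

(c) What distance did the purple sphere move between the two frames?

1.8

The purple sphere moved from about (4.8, 5.5) to (5.9, 4.1), a distance of √(1.1² + 1.4²) ≈ 1.8.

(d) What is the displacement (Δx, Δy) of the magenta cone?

(0.6, 1.6)

From the two frames, the magenta cone sits at roughly (10.6, 2.0) before and (11.2, 3.6) after.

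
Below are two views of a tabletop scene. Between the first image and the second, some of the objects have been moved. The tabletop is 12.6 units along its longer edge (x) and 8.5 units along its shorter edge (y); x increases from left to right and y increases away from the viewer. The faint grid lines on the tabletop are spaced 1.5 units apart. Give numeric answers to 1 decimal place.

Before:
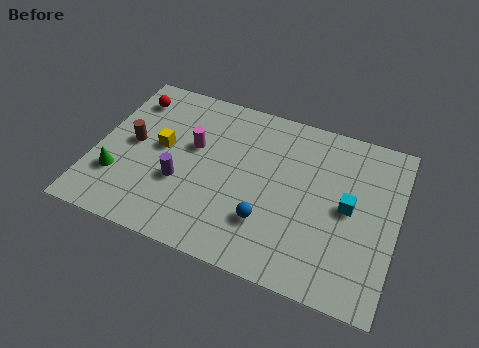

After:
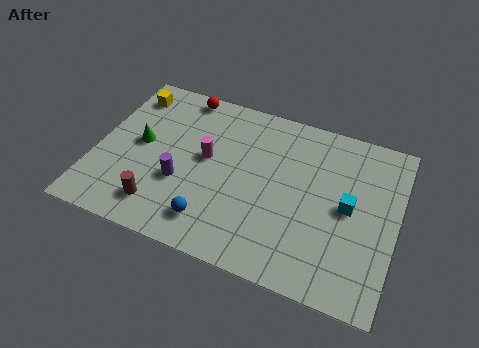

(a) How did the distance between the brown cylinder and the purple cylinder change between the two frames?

-0.9

They were about 2.6 units apart before and 1.7 after — 0.9 units closer together.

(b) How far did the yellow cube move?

2.9

From (2.7, 4.6) to (1.0, 7.0), the yellow cube covered √(1.7² + 2.4²) ≈ 2.9 units.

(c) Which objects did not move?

the cyan cube and the purple cylinder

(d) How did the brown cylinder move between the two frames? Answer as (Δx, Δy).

(1.5, -2.8)

The brown cylinder was at about (1.5, 4.4) and moved to about (3.0, 1.6).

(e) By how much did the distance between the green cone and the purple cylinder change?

-0.3

They were about 2.7 units apart before and 2.4 after — 0.3 units closer together.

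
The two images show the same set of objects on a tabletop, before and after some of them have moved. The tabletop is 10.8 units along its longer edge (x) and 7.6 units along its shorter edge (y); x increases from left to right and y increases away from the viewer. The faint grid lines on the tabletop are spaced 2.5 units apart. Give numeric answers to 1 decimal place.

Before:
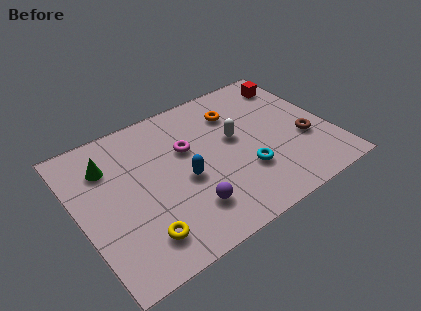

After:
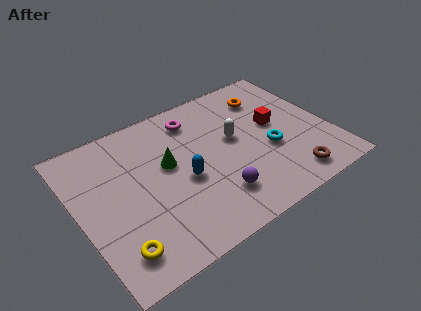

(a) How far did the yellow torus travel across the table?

1.0

The yellow torus was near (2.2, 1.5) before and (1.2, 1.4) after, so it travelled √(1.0² + 0.1²) ≈ 1.0 units.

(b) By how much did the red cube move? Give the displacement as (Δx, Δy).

(-1.2, -2.0)

The red cube was at about (9.8, 6.2) and moved to about (8.6, 4.2).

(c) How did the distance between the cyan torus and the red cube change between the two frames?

-3.5

The distance was about 4.8 in the first image and 1.3 in the second, so they moved 3.5 units closer together.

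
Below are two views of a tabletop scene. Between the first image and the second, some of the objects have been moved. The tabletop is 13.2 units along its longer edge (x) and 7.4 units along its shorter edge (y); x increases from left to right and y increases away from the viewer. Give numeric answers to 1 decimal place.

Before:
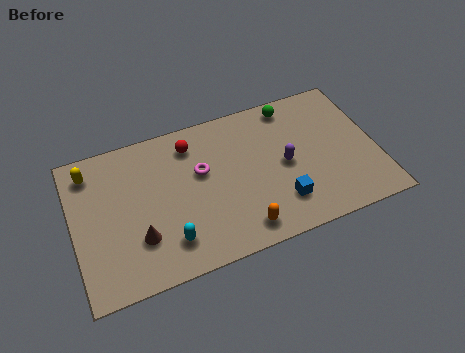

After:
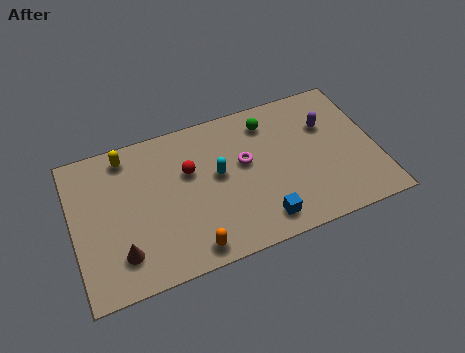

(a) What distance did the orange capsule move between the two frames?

2.2

The orange capsule moved from about (7.0, 1.1) to (4.8, 0.9), a distance of √(2.2² + 0.2²) ≈ 2.2.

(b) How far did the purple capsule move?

2.4

The purple capsule moved from about (9.2, 3.6) to (11.2, 5.0), a distance of √(2.0² + 1.4²) ≈ 2.4.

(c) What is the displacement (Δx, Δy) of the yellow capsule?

(1.6, 0.3)

The yellow capsule started near (0.9, 6.1) and ended near (2.5, 6.4).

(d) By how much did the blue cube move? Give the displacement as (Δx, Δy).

(-0.9, -0.6)

The blue cube started near (8.8, 1.8) and ended near (7.9, 1.2).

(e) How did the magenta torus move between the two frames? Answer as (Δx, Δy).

(1.9, -0.2)

The magenta torus started near (5.6, 4.5) and ended near (7.5, 4.3).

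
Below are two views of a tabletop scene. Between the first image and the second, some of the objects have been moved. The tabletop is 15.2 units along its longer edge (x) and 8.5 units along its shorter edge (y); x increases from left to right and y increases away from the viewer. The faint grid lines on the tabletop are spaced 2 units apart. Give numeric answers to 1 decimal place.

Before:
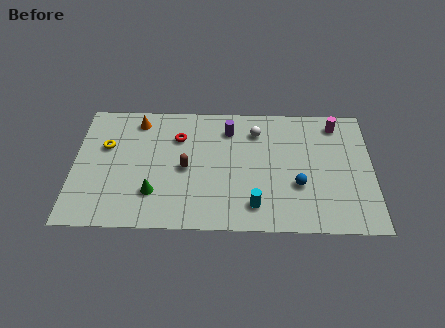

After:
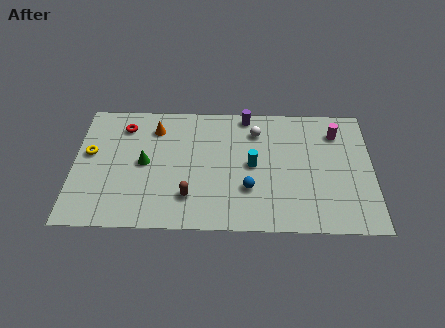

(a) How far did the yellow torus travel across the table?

0.9

From (1.6, 5.4) to (0.8, 4.9), the yellow torus covered √(0.8² + 0.5²) ≈ 0.9 units.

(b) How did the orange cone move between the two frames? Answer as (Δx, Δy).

(0.9, -0.5)

The orange cone started near (3.2, 7.2) and ended near (4.1, 6.7).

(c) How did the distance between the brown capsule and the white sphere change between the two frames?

+1.2

The distance was about 4.4 in the first image and 5.6 in the second, so they moved 1.2 units further apart.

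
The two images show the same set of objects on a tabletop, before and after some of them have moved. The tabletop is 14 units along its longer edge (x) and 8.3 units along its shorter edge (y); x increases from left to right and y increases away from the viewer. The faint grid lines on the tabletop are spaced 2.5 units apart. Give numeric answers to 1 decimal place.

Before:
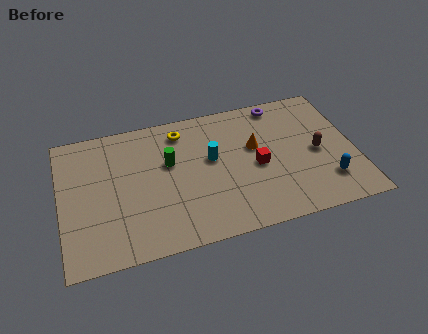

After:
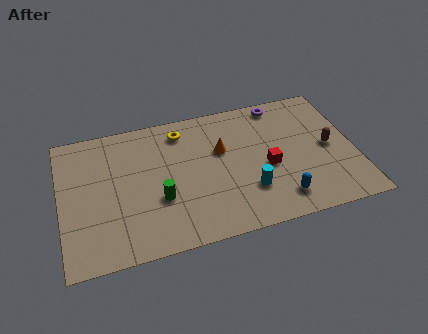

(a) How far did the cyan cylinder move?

2.9

The cyan cylinder moved from about (7.2, 4.8) to (8.8, 2.4), a distance of √(1.6² + 2.4²) ≈ 2.9.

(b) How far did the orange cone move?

1.6

The orange cone moved from about (9.3, 5.0) to (7.7, 5.2), a distance of √(1.6² + 0.2²) ≈ 1.6.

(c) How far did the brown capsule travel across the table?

0.6

The brown capsule was near (12.2, 3.9) before and (12.8, 4.1) after, so it travelled √(0.6² + 0.2²) ≈ 0.6 units.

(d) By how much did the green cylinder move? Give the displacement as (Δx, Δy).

(-0.6, -2.1)

From the two frames, the green cylinder sits at roughly (5.2, 5.1) before and (4.6, 3.0) after.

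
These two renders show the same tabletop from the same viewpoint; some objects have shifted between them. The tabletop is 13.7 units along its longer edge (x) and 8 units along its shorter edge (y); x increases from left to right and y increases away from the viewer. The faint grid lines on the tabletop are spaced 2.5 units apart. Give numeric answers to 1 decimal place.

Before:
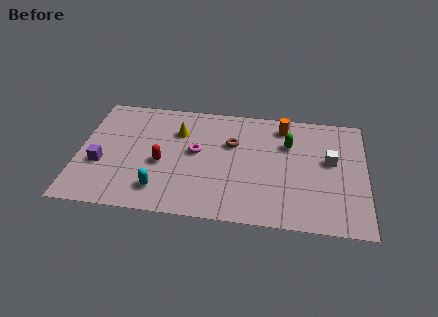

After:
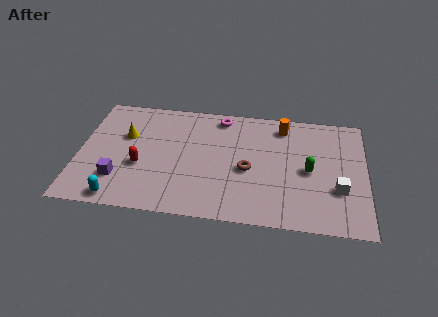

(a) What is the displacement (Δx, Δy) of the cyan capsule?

(-1.9, -0.8)

From the two frames, the cyan capsule sits at roughly (4.0, 1.6) before and (2.1, 0.8) after.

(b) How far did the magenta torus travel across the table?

2.8

The magenta torus moved from about (5.6, 4.4) to (6.7, 7.0), a distance of √(1.1² + 2.6²) ≈ 2.8.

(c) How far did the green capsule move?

2.0

The green capsule moved from about (10.0, 5.5) to (11.0, 3.8), a distance of √(1.0² + 1.7²) ≈ 2.0.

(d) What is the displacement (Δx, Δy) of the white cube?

(0.4, -1.9)

The white cube started near (12.0, 4.6) and ended near (12.4, 2.7).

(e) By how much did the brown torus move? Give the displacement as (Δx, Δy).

(0.8, -1.7)

From the two frames, the brown torus sits at roughly (7.3, 5.2) before and (8.1, 3.5) after.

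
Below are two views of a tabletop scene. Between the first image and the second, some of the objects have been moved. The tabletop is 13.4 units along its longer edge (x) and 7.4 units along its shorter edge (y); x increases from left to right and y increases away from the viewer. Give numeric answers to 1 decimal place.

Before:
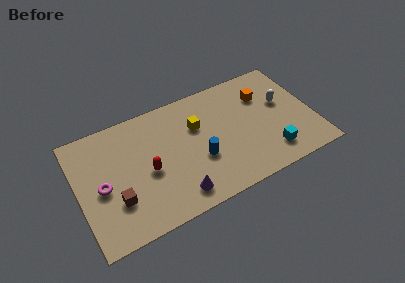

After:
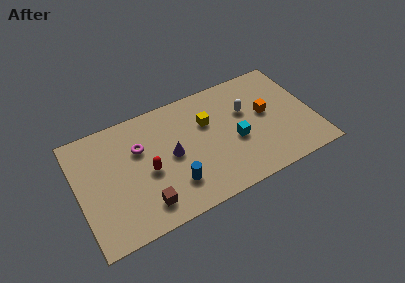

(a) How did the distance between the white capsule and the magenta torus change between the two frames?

-4.4

Before: roughly 10.5 units apart; after: 6.1. That's 4.4 units closer together.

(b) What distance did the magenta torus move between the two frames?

2.7

From (1.3, 3.4) to (3.6, 4.9), the magenta torus covered √(2.3² + 1.5²) ≈ 2.7 units.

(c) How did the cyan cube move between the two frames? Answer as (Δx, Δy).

(-1.8, 1.6)

The cyan cube started near (10.7, 1.5) and ended near (8.9, 3.1).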